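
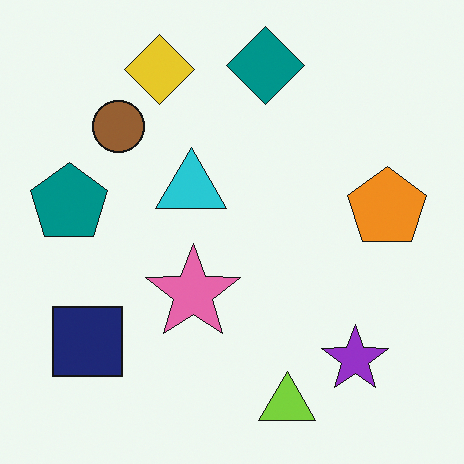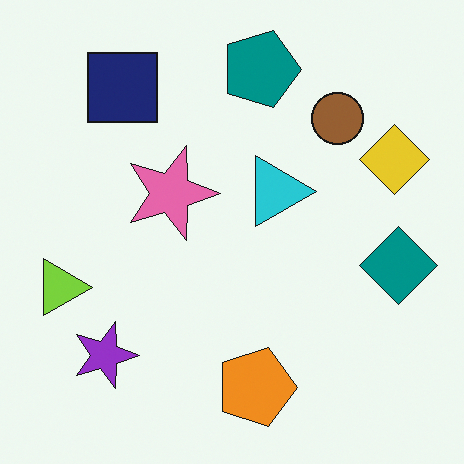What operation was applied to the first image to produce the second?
The transformation is: rotated 90° clockwise.

The navy square sits in the bottom-left of the first image and the top-left of the second — consistent with a whole-image 90° clockwise rotation.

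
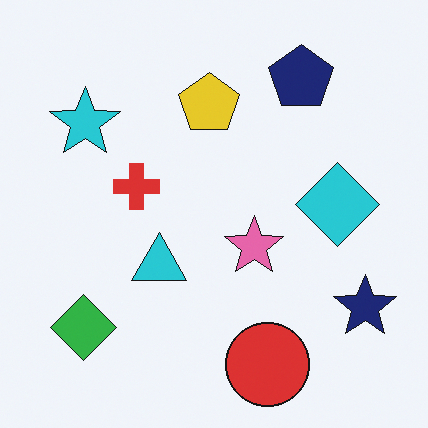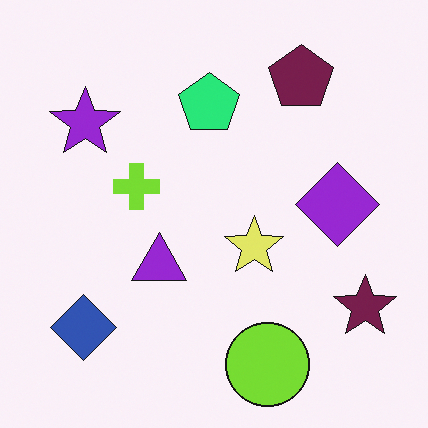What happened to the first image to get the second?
It was hue-shifted through roughly a third of the color wheel.

Every shape's color has rotated by the same amount around the hue wheel — a uniform hue shift.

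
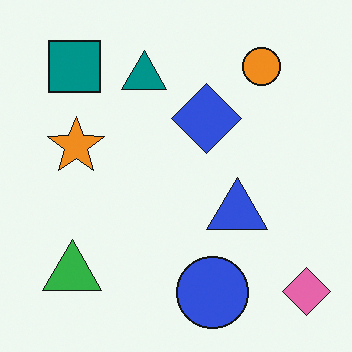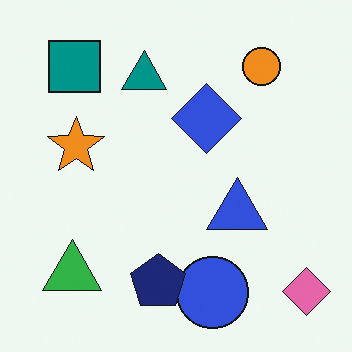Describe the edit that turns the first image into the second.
It was overlaid with an additional navy pentagon.

A navy pentagon appears in the second image that is absent from the first.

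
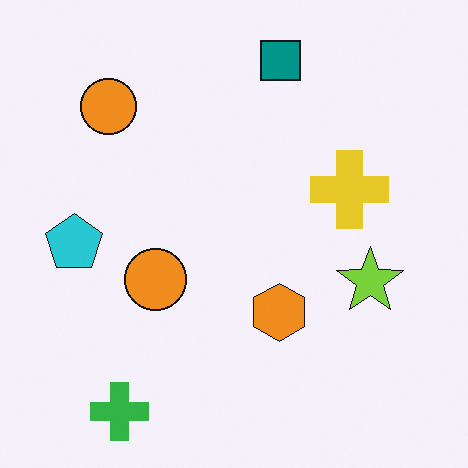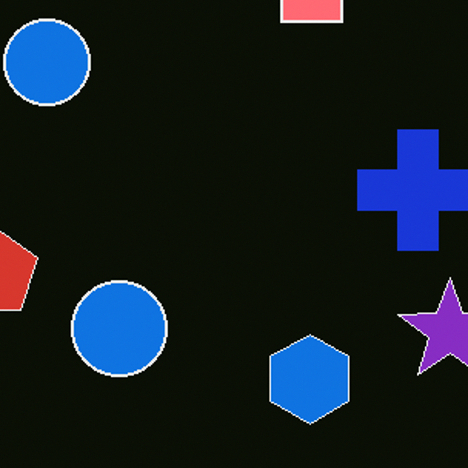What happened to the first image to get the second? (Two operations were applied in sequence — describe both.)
The image was color-inverted (negative), then cropped slightly and scaled back up.

The light background has become dark and every shape's color is its complement — a photographic negative. The visible shapes are larger and the field of view is narrower; shapes near the original edges may be partly or wholly outside the frame — a crop-and-rescale.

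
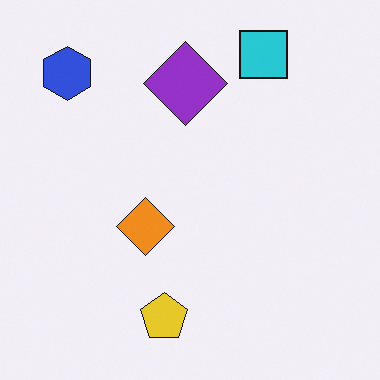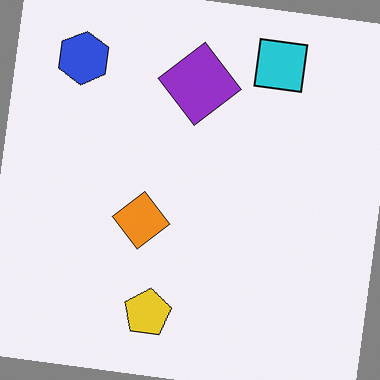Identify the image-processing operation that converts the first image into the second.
The second image is the first rotated clockwise by a small amount.

Every shape is tilted by the same angle and the image corners show triangular fill wedges — a whole-image rotation by a non-right angle.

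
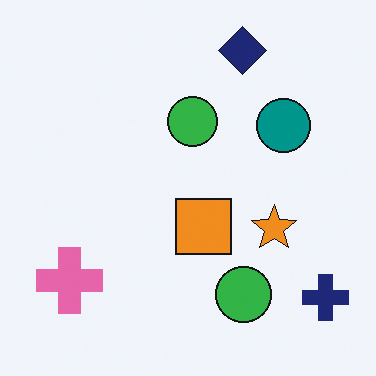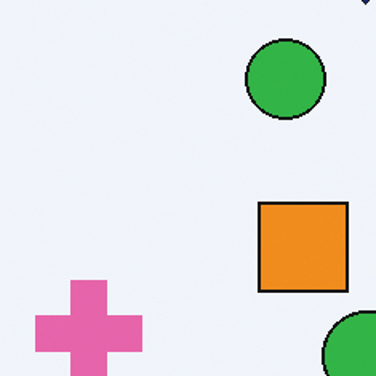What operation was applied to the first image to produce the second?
It was cropped slightly and scaled back up.

The visible shapes are larger and the field of view is narrower; shapes near the original edges may be partly or wholly outside the frame — a crop-and-rescale.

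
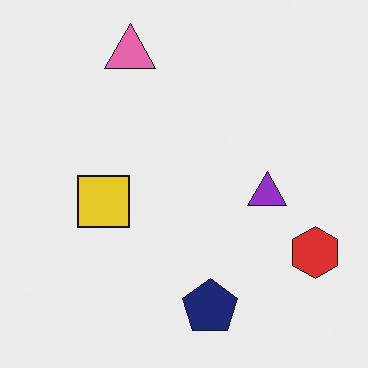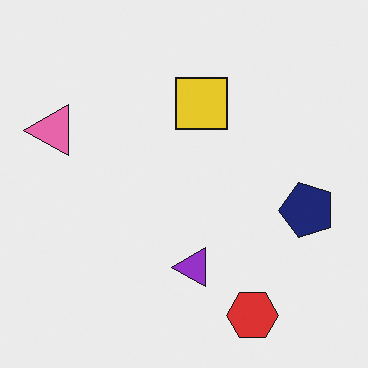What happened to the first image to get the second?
Transposed (reflected across the top-left ↔ bottom-right diagonal).

Shapes have swapped their row and column positions — what was in the top-right is now in the bottom-left — a diagonal reflection.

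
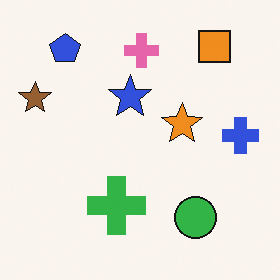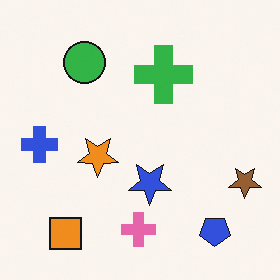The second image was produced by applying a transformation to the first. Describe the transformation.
The second image is the first rotated 180°.

The orange square sits in the top-right of the first image and the bottom-left of the second — consistent with a whole-image 180° rotation.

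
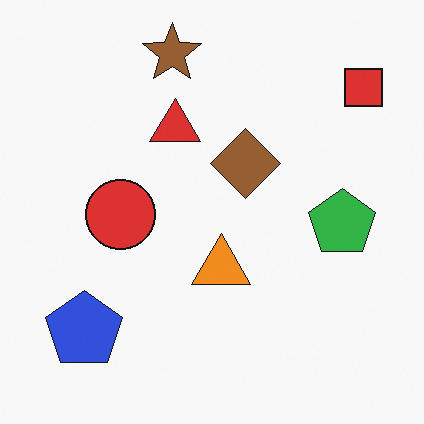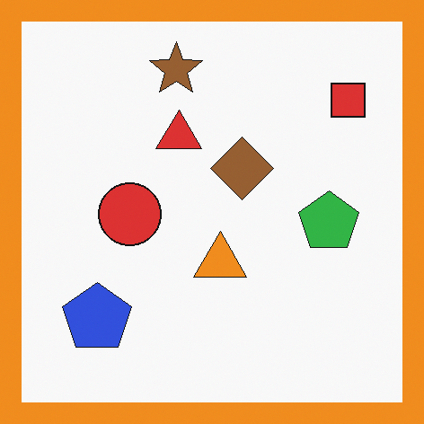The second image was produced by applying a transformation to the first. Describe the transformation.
The image was framed with a orange border.

A solid orange frame runs around the edge of the second image, with the content slightly shrunk inside it.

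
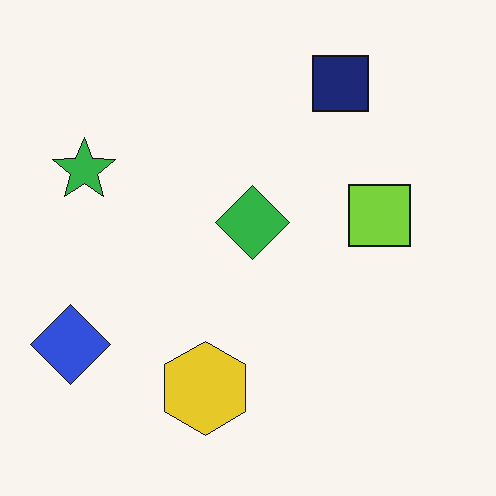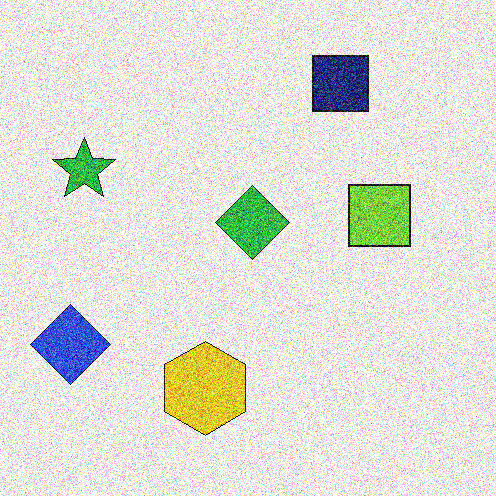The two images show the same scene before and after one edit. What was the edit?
The transformation is: degraded with a thick layer of grain.

Random speckle covers the whole image, including the flat background.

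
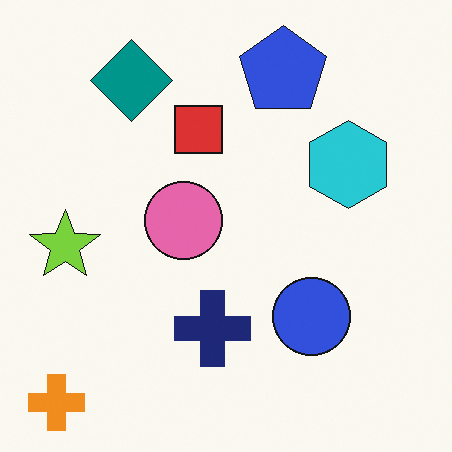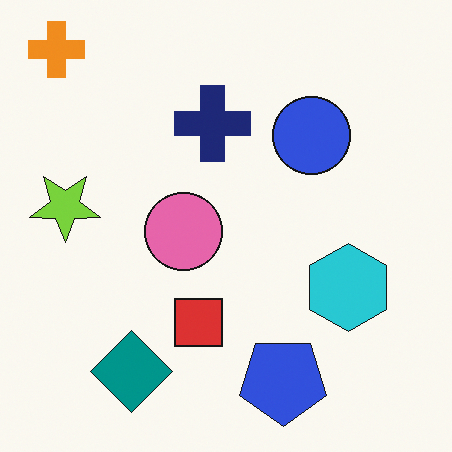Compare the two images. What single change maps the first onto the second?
Flipped vertically (top ↔ bottom).

The orange cross is in the bottom-left of the first image and the top-left of the second — shapes on opposite sides of the horizontal midline have swapped in a mirror flip.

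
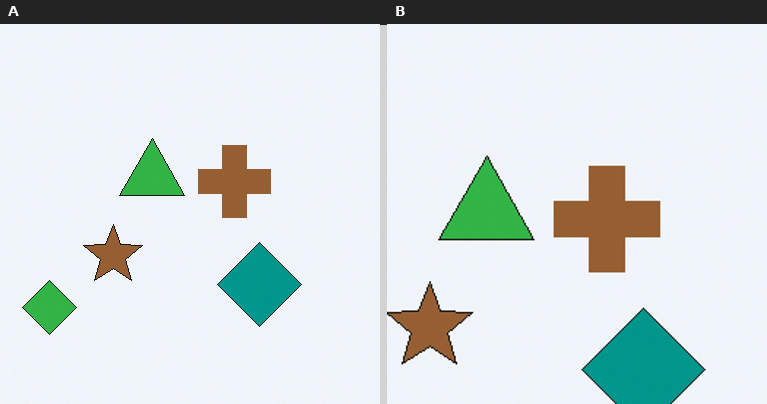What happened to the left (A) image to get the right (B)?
The transformation is: cropped slightly and scaled back up.

The visible shapes are larger and the field of view is narrower; shapes near the original edges may be partly or wholly outside the frame — a crop-and-rescale.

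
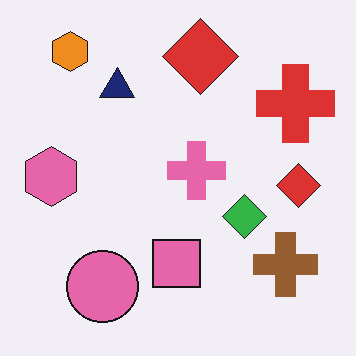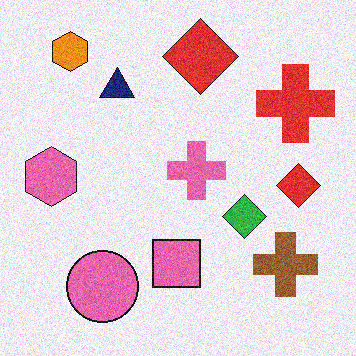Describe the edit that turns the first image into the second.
The second image is the first degraded with visible gaussian noise.

Random speckle covers the whole image, including the flat background.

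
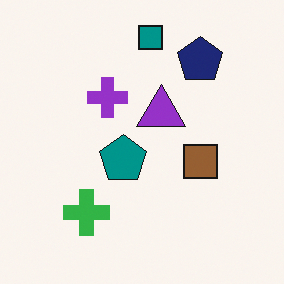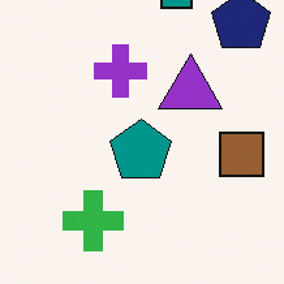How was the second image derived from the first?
This is the original image cropped slightly and scaled back up.

The visible shapes are larger and the field of view is narrower; shapes near the original edges may be partly or wholly outside the frame — a crop-and-rescale.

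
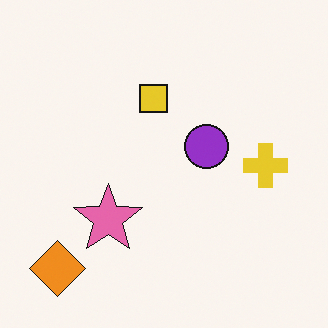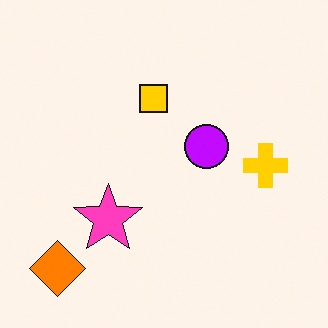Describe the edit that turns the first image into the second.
The image was made much more vivid (saturation change).

All colors are more vivid — a global saturation change.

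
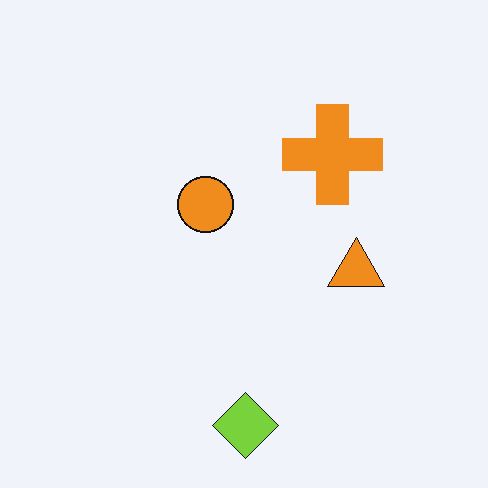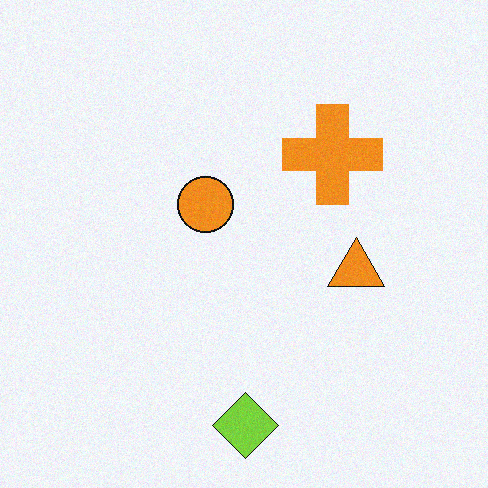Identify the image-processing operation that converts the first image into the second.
The second image is the first degraded with a light layer of grain.

Random speckle covers the whole image, including the flat background.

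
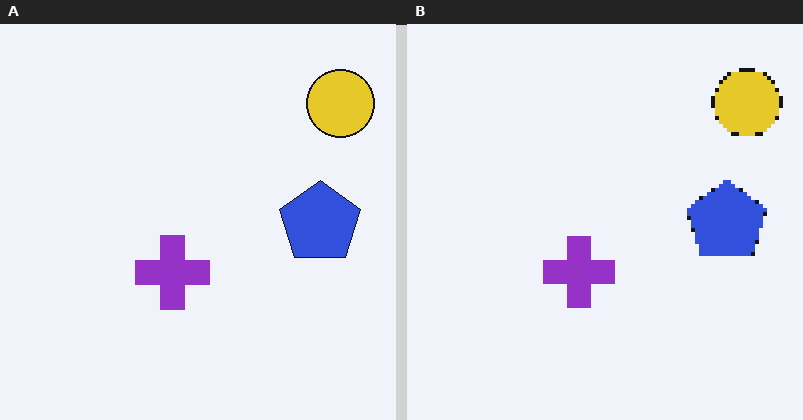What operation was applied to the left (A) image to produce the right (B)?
Lightly pixelated (a mild mosaic effect).

Shapes are reduced to large square blocks; fine edges and outlines are lost — a downscale-then-upscale (mosaic) effect.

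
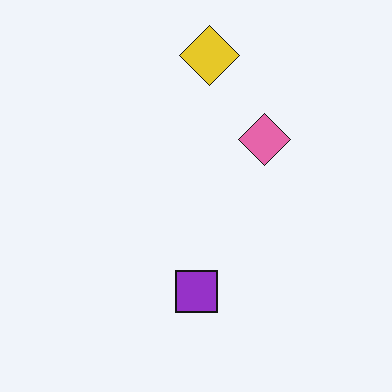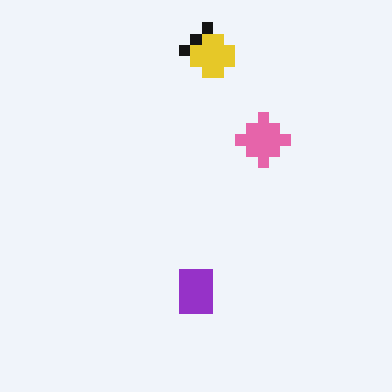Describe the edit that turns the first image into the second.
Coarsely pixelated.

Shapes are reduced to large square blocks; fine edges and outlines are lost — a downscale-then-upscale (mosaic) effect.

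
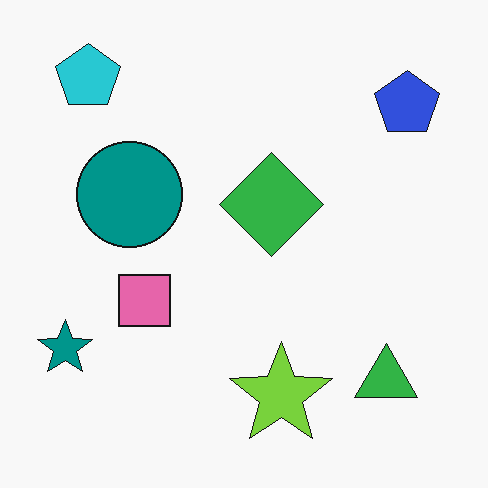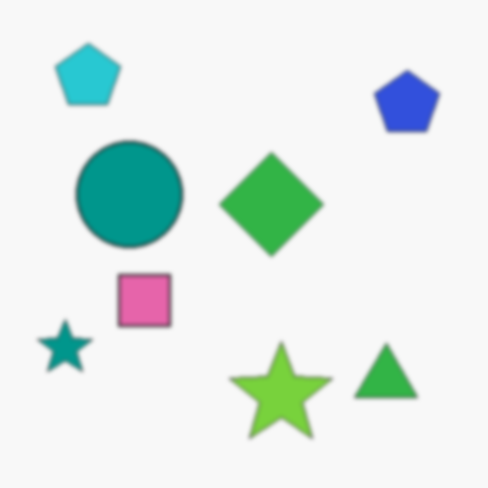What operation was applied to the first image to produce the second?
The transformation is: slightly softened.

Shape edges and outlines are uniformly softened across the whole image.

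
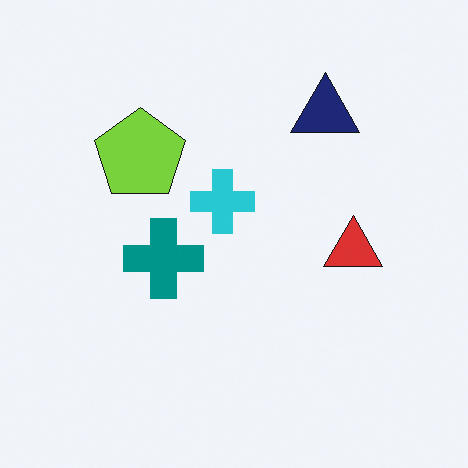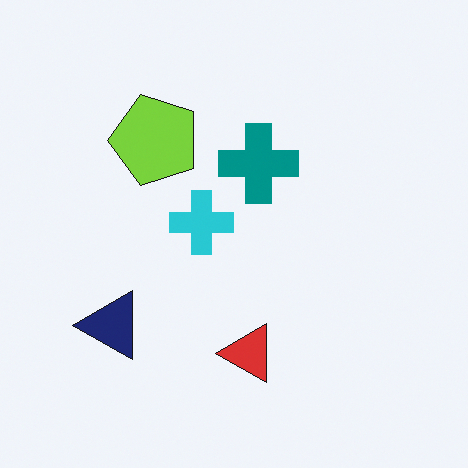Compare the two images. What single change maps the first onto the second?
The second image is the first transposed (reflected across the top-left ↔ bottom-right diagonal).

Shapes have swapped their row and column positions — what was in the top-right is now in the bottom-left — a diagonal reflection.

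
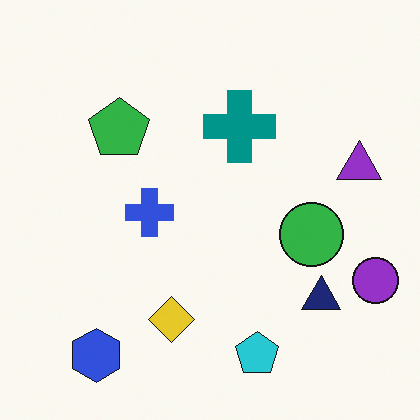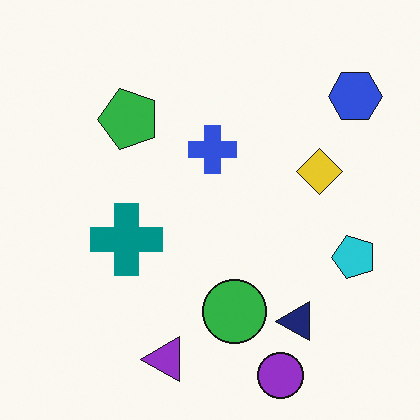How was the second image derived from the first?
This is the original image transposed (reflected across the top-left ↔ bottom-right diagonal).

Shapes have swapped their row and column positions — what was in the top-right is now in the bottom-left — a diagonal reflection.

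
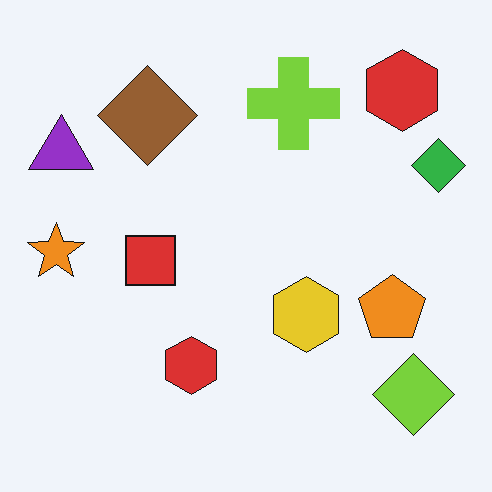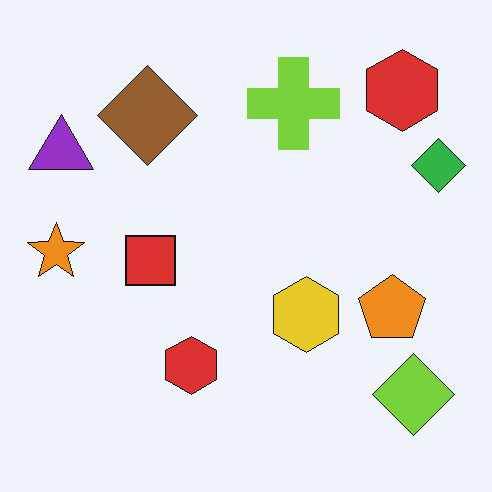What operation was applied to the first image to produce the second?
The transformation is: JPEG-compressed with visible artifacts.

Blocky 8×8 compression artifacts appear around shape edges and the flat background shows ringing — characteristic JPEG degradation.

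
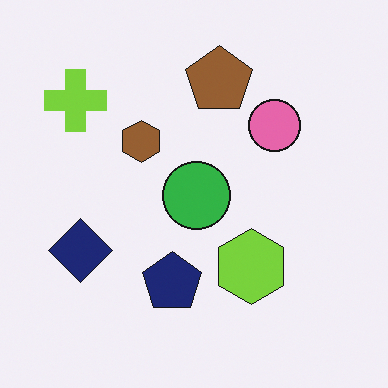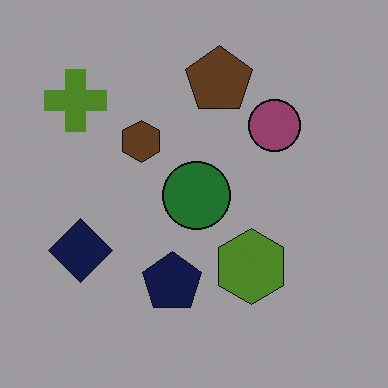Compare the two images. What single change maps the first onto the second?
This is the original image darkened a lot.

Every pixel — background and shapes alike — is uniformly darkened.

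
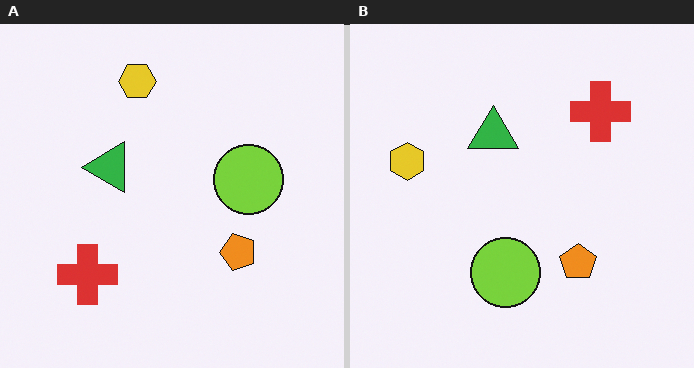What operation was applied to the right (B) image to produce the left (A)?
The image was transposed (reflected across the top-left ↔ bottom-right diagonal).

Shapes have swapped their row and column positions — what was in the top-right is now in the bottom-left — a diagonal reflection.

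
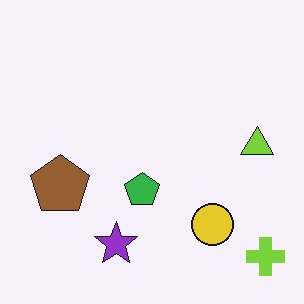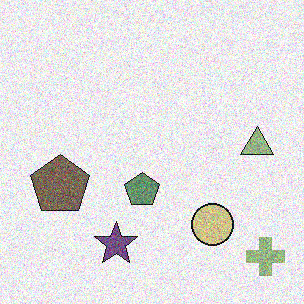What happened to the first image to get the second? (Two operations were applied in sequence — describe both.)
It was made much more muted (saturation change), then degraded with a thick layer of grain.

All colors are more muted and greyish — a global saturation change. Random speckle covers the whole image, including the flat background.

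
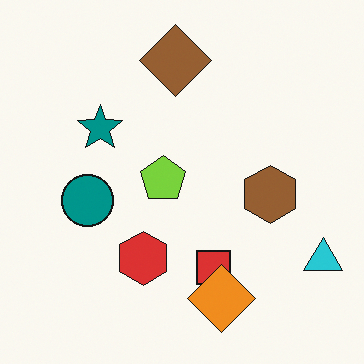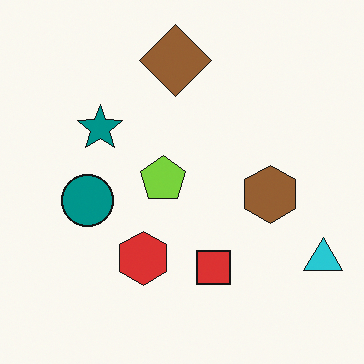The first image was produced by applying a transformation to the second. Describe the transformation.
The image was overlaid with an additional orange diamond.

An orange diamond appears in the first image that is absent from the second.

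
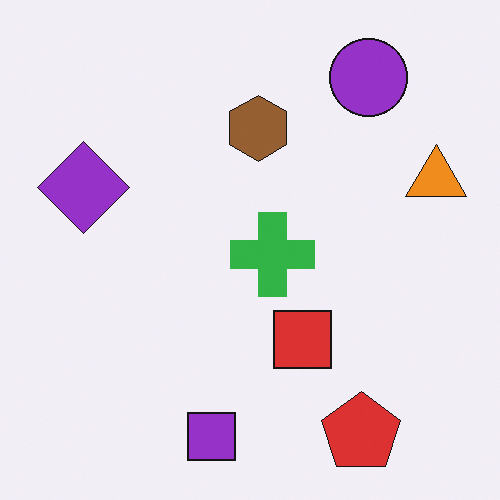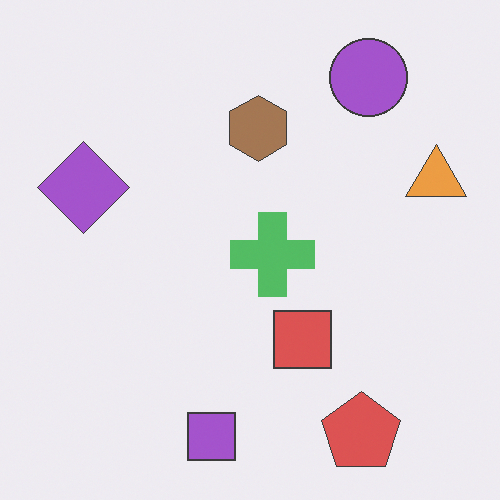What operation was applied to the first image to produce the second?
The transformation is: given slightly reduced contrast.

Tones are pushed toward mid-grey across the whole image — a global contrast change.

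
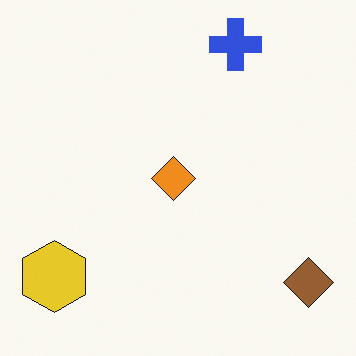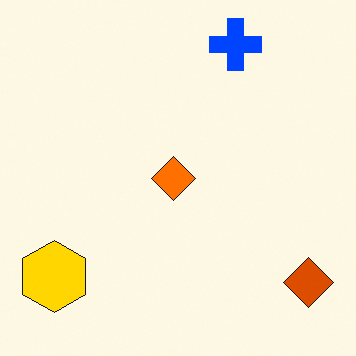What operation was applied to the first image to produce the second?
The image was heavily oversaturated.

All colors are more vivid — a global saturation change.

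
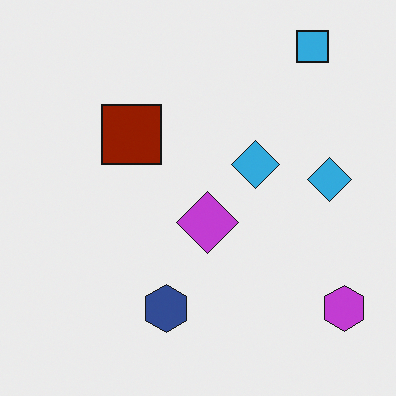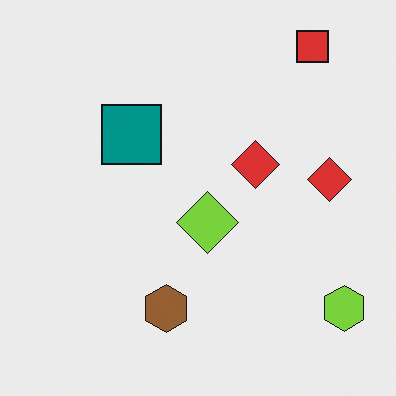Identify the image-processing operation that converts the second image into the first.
The first image is the second hue-shifted by a large amount.

Every shape's color has rotated by the same amount around the hue wheel — a uniform hue shift.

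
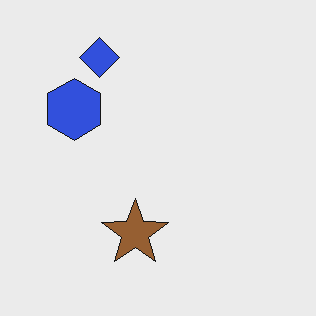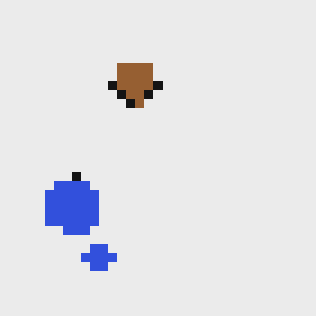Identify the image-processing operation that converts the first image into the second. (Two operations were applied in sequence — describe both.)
The second image is the first flipped vertically (top ↔ bottom), then heavily pixelated into large blocks.

The blue diamond is in the top-left of the first image and the bottom-left of the second — shapes on opposite sides of the horizontal midline have swapped in a mirror flip. Shapes are reduced to large square blocks; fine edges and outlines are lost — a downscale-then-upscale (mosaic) effect.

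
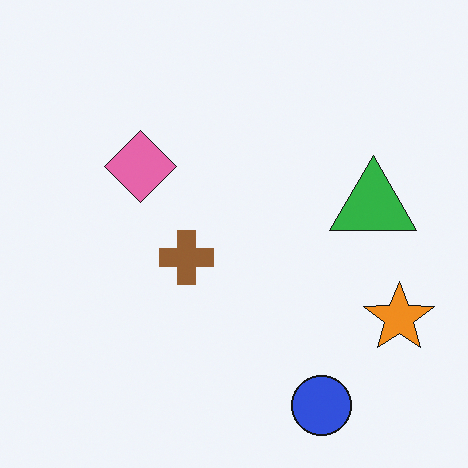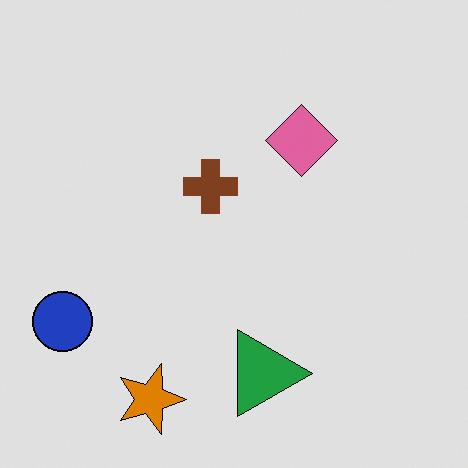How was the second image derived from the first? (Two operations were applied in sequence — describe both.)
The image was rotated 90° clockwise, then moderately posterized.

The blue circle sits in the bottom-right of the first image and the bottom-left of the second — consistent with a whole-image 90° clockwise rotation. Each flat color has snapped to a coarser quantized level — most visibly, the near-white background has dropped to a flat grey.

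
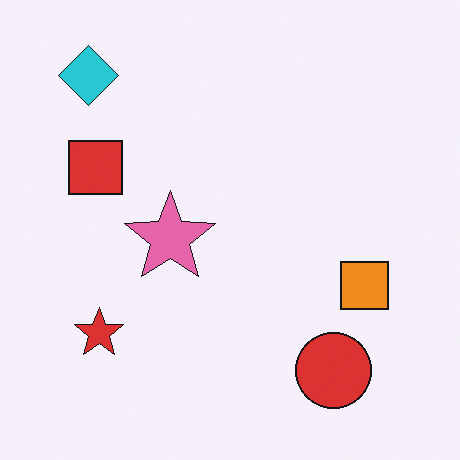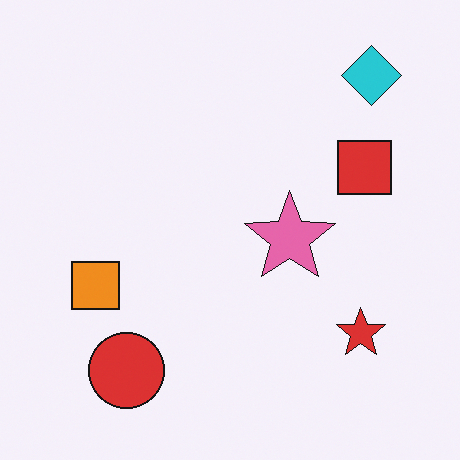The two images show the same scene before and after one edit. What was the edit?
The image was flipped horizontally (left ↔ right).

The cyan diamond is in the top-left of the first image and the top-right of the second — shapes on opposite sides of the vertical midline have swapped in a mirror flip.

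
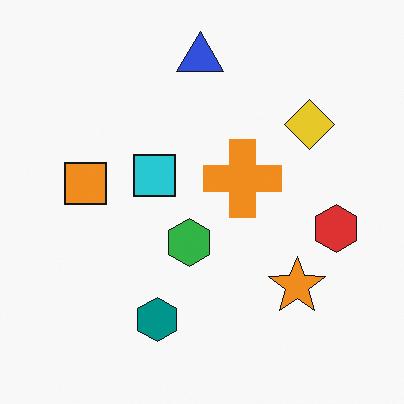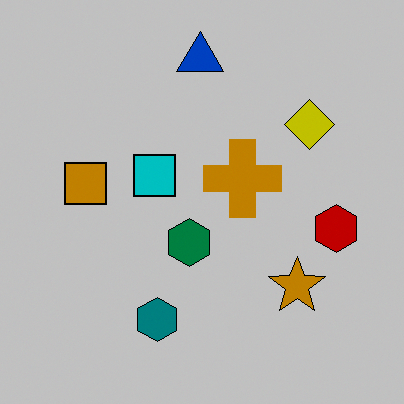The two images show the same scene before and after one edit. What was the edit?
It was aggressively posterized.

Each flat color has snapped to a coarser quantized level — most visibly, the near-white background has dropped to a flat grey.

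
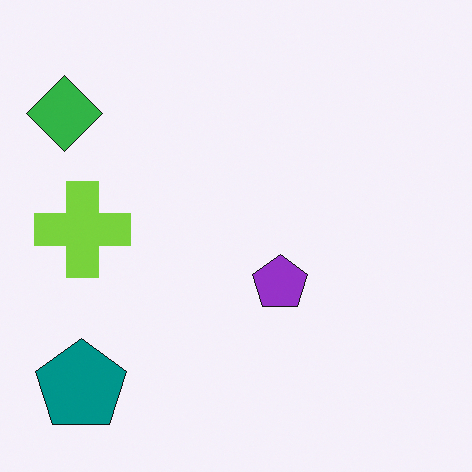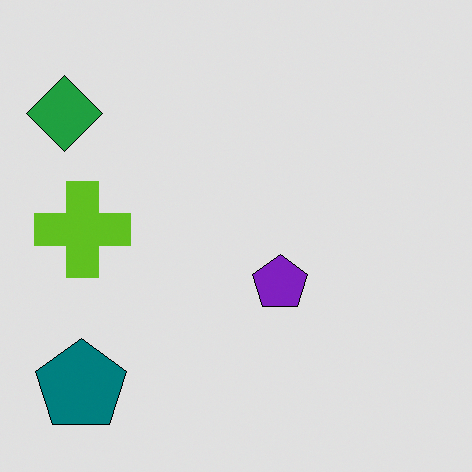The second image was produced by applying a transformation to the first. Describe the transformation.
The transformation is: posterized to a reduced palette.

Each flat color has snapped to a coarser quantized level — most visibly, the near-white background has dropped to a flat grey.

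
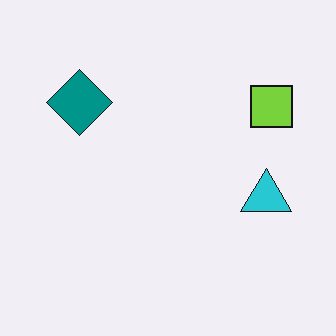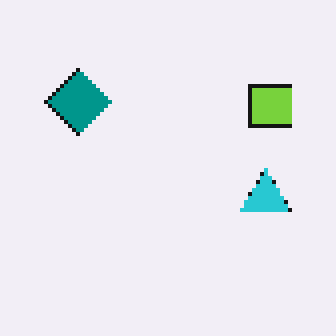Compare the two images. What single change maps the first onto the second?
The transformation is: mildly pixelated.

Shapes are reduced to large square blocks; fine edges and outlines are lost — a downscale-then-upscale (mosaic) effect.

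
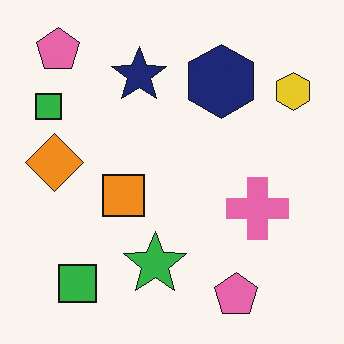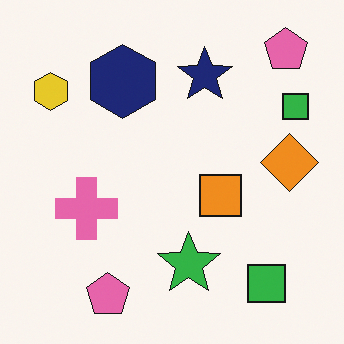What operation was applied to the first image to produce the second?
The image was flipped horizontally (left ↔ right).

The yellow hexagon is in the top-right of the first image and the top-left of the second — shapes on opposite sides of the vertical midline have swapped in a mirror flip.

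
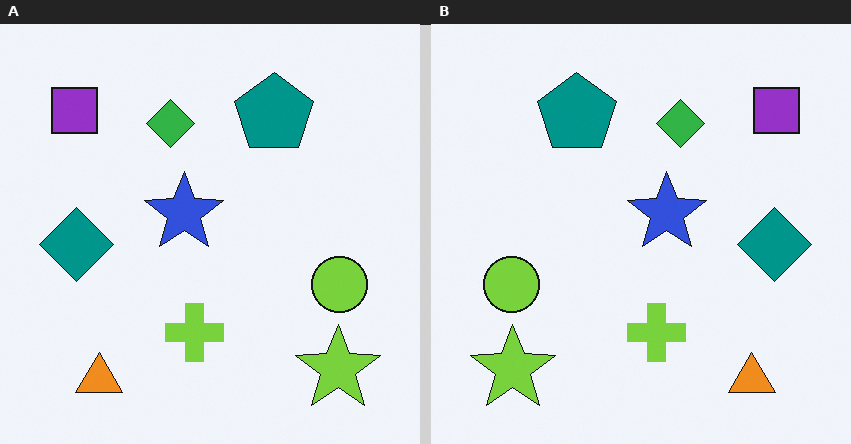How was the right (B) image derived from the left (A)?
It was flipped horizontally (left ↔ right).

The purple square is in the top-left of the left (A) image and the top-right of the right (B) — shapes on opposite sides of the vertical midline have swapped in a mirror flip.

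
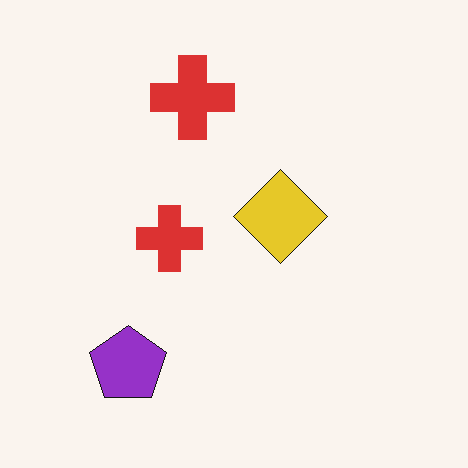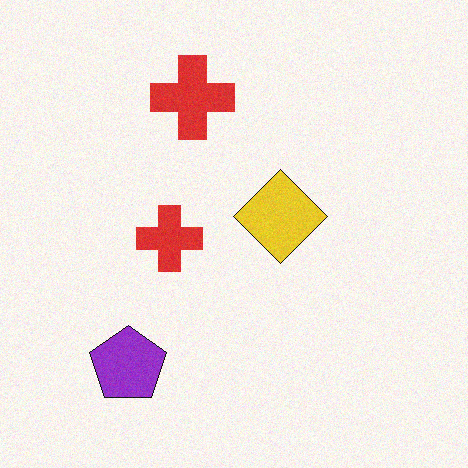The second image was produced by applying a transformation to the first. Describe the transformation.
The second image is the first degraded with a light layer of grain.

Random speckle covers the whole image, including the flat background.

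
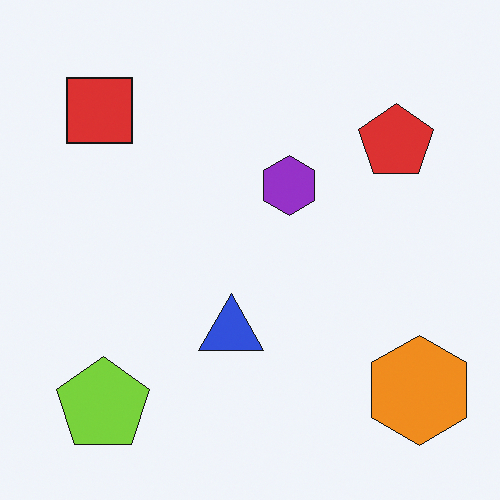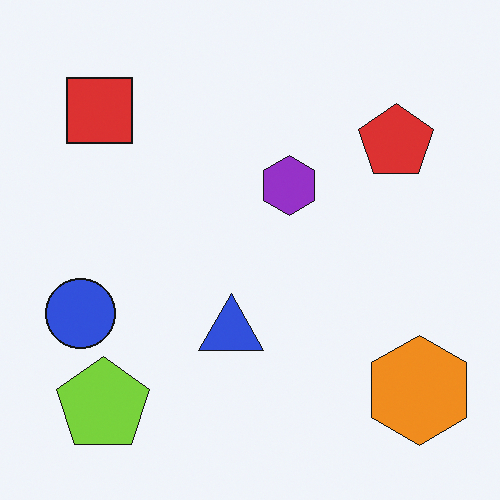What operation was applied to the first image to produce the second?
This is the original image overlaid with an additional blue circle.

A blue circle appears in the second image that is absent from the first.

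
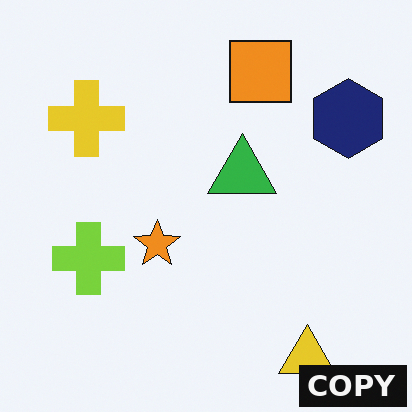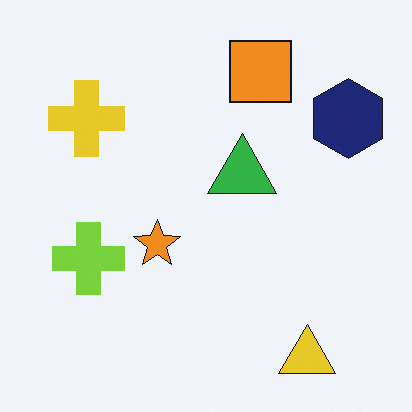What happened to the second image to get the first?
This is the original image watermarked with the text "COPY" in the lower-right corner.

A dark label reading "COPY" appears in the lower-right corner.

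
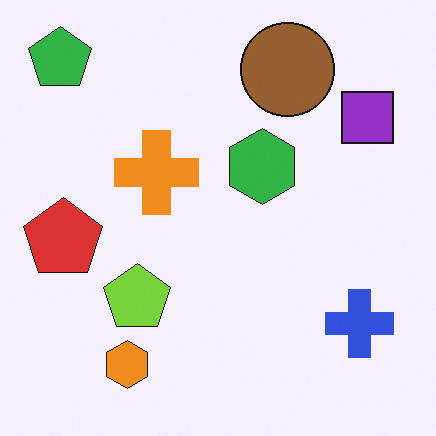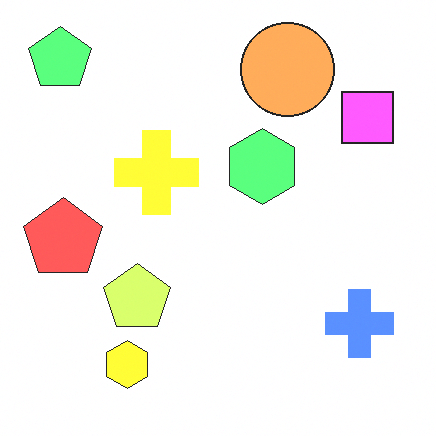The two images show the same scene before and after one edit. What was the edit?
The transformation is: substantially brightened.

Every pixel — background and shapes alike — is uniformly brightened.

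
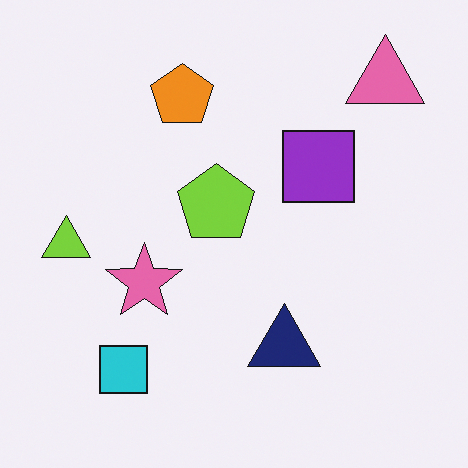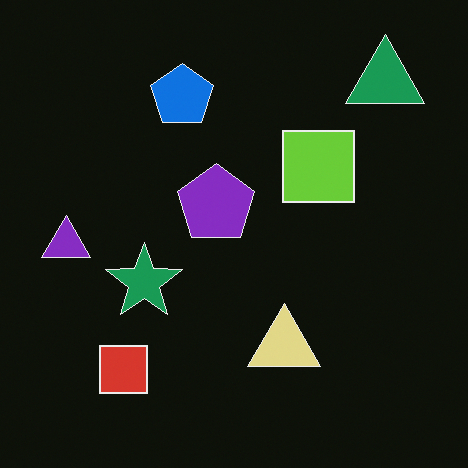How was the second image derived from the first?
Color-inverted (negative).

The light background has become dark and every shape's color is its complement — a photographic negative.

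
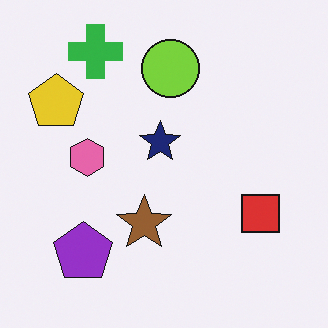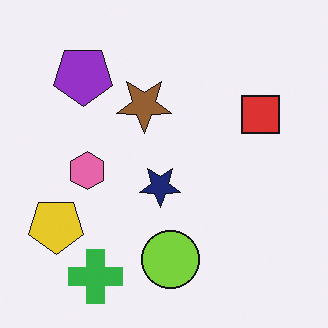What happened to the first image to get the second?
The transformation is: flipped vertically (top ↔ bottom).

The green cross is in the top-left of the first image and the bottom-left of the second — shapes on opposite sides of the horizontal midline have swapped in a mirror flip.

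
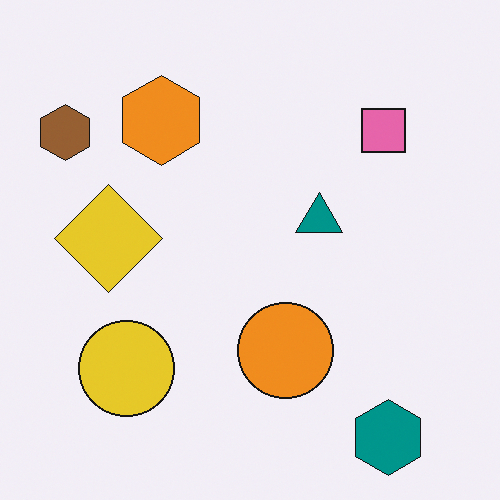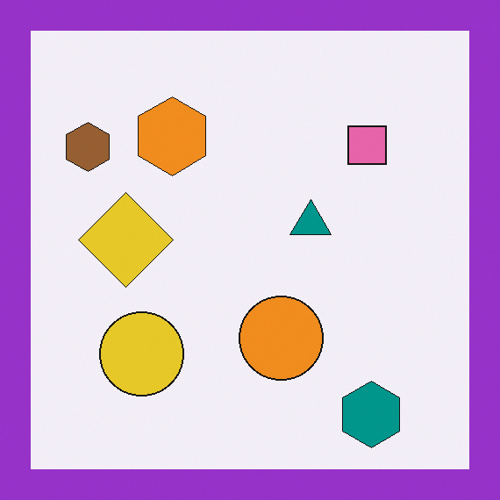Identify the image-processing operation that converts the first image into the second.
Framed with a purple border.

A solid purple frame runs around the edge of the second image, with the content slightly shrunk inside it.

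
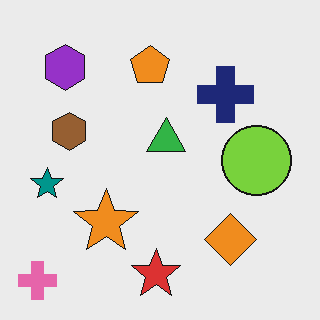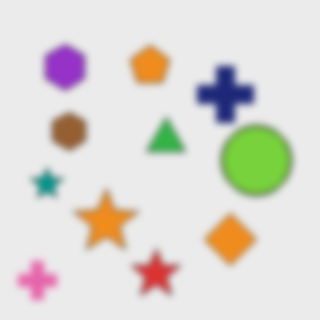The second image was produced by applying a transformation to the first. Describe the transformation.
It was noticeably gaussian-blurred.

Shape edges and outlines are uniformly softened across the whole image.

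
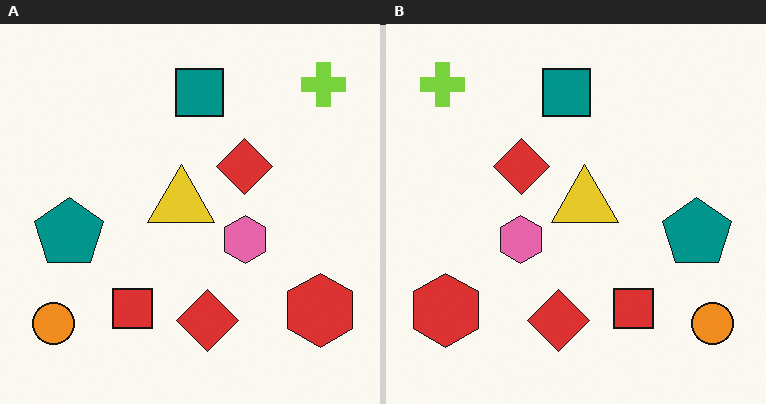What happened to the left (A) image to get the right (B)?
The right (B) image is the left (A) flipped horizontally (left ↔ right).

The orange circle is in the bottom-left of the left (A) image and the bottom-right of the right (B) — shapes on opposite sides of the vertical midline have swapped in a mirror flip.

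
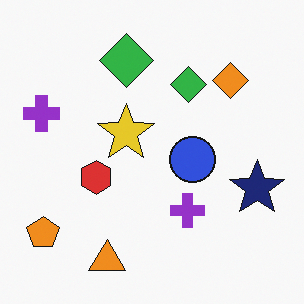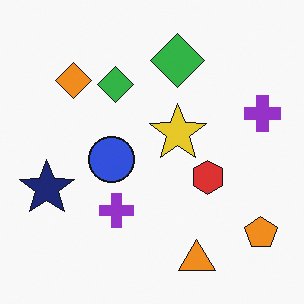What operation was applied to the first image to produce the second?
The image was flipped horizontally (left ↔ right).

The orange pentagon is in the bottom-left of the first image and the bottom-right of the second — shapes on opposite sides of the vertical midline have swapped in a mirror flip.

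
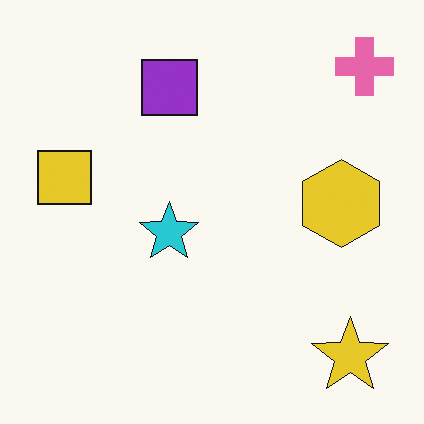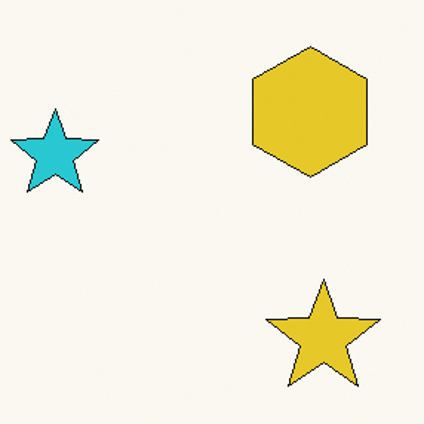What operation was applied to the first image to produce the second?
The transformation is: cropped slightly and scaled back up.

The visible shapes are larger and the field of view is narrower; shapes near the original edges may be partly or wholly outside the frame — a crop-and-rescale.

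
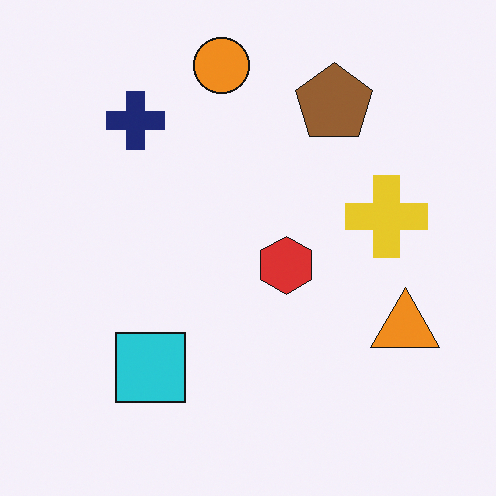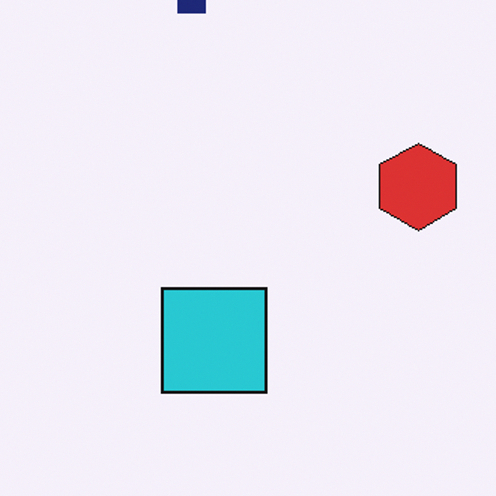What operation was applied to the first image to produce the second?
The second image is the first cropped to a modestly smaller region and rescaled.

The visible shapes are larger and the field of view is narrower; shapes near the original edges may be partly or wholly outside the frame — a crop-and-rescale.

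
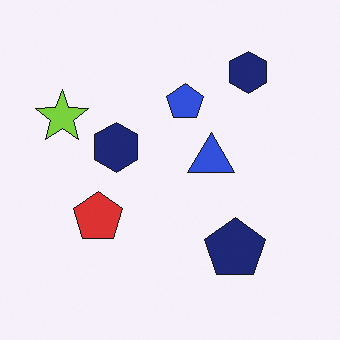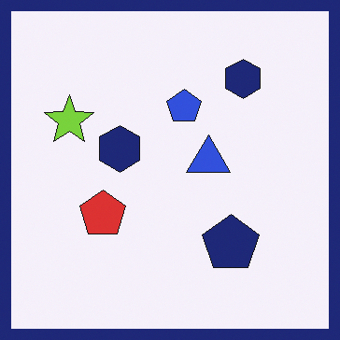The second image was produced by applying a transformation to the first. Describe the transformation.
The transformation is: framed with a navy border.

A solid navy frame runs around the edge of the second image, with the content slightly shrunk inside it.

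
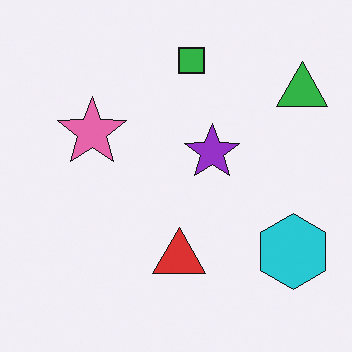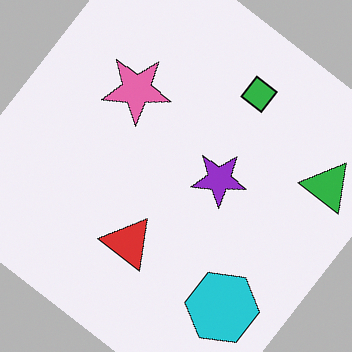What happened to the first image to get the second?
The image was rotated clockwise by a large amount — several tens of degrees.

Every shape is tilted by the same angle and the image corners show triangular fill wedges — a whole-image rotation by a non-right angle.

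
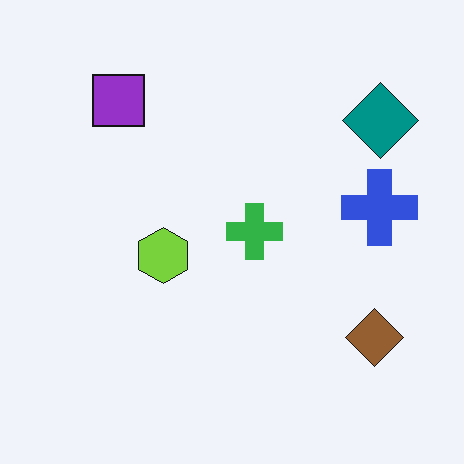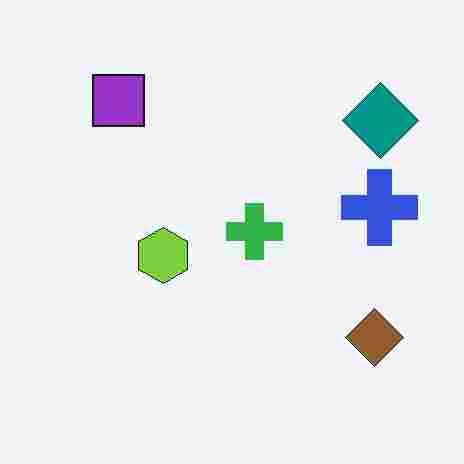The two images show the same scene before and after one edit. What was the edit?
It was heavily JPEG-compressed with obvious blocking artifacts.

Blocky 8×8 compression artifacts appear around shape edges and the flat background shows ringing — characteristic JPEG degradation.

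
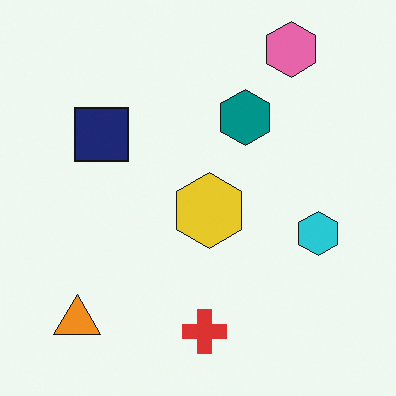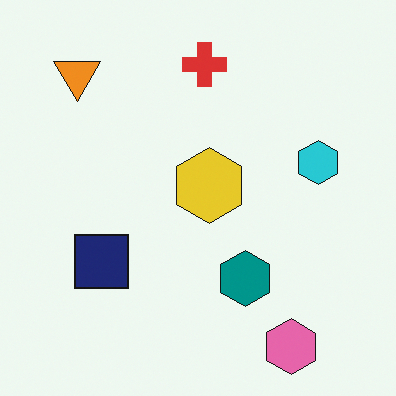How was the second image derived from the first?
The image was flipped vertically (top ↔ bottom).

The pink hexagon is in the top-right of the first image and the bottom-right of the second — shapes on opposite sides of the horizontal midline have swapped in a mirror flip.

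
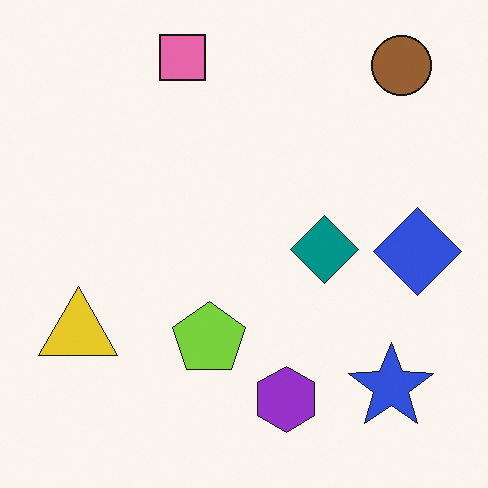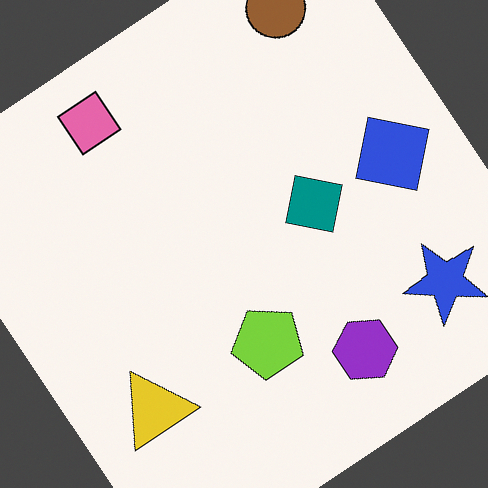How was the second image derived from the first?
The transformation is: rotated counter-clockwise by a large amount — several tens of degrees.

Every shape is tilted by the same angle and the image corners show triangular fill wedges — a whole-image rotation by a non-right angle.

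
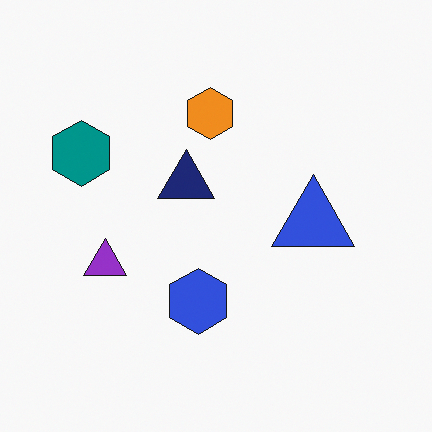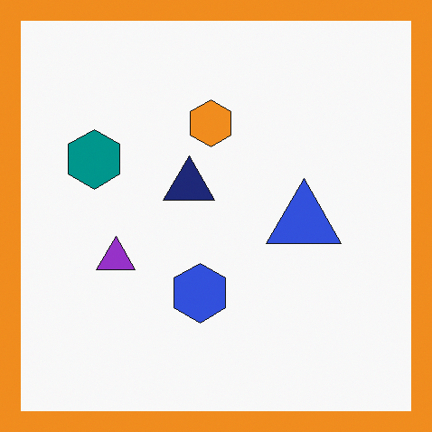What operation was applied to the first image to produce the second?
The transformation is: framed with a orange border.

A solid orange frame runs around the edge of the second image, with the content slightly shrunk inside it.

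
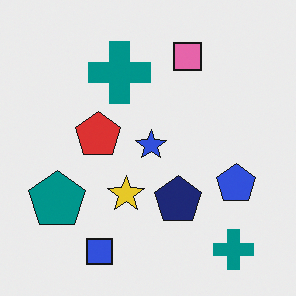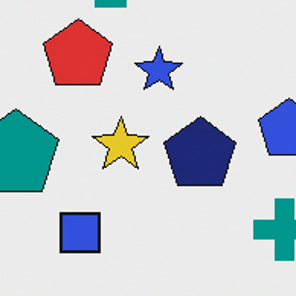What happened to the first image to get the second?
The image was cropped to a modestly smaller region and rescaled.

The visible shapes are larger and the field of view is narrower; shapes near the original edges may be partly or wholly outside the frame — a crop-and-rescale.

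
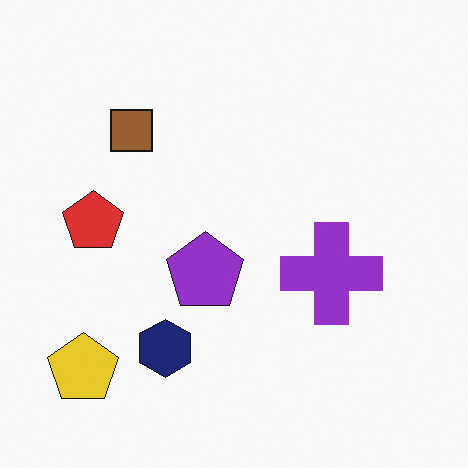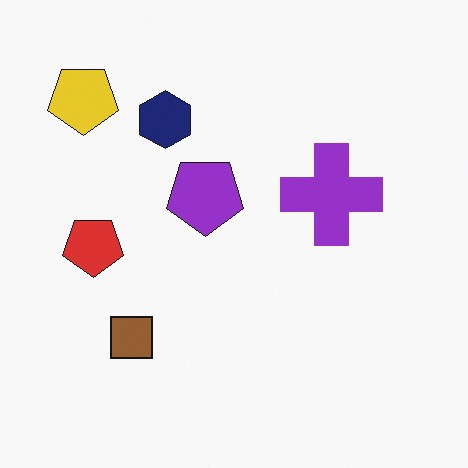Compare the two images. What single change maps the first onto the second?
It was flipped vertically (top ↔ bottom).

The yellow pentagon is in the bottom-left of the first image and the top-left of the second — shapes on opposite sides of the horizontal midline have swapped in a mirror flip.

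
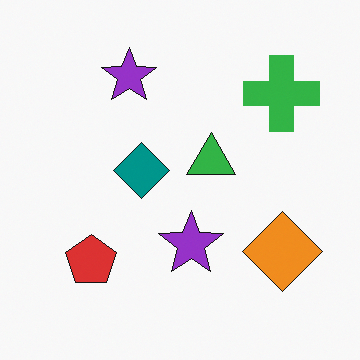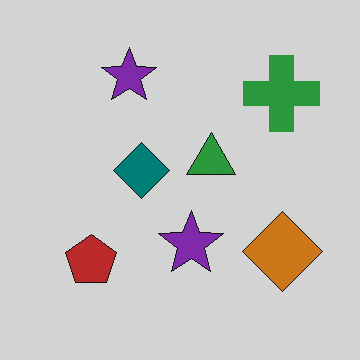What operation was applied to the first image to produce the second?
The second image is the first slightly darkened.

Every pixel — background and shapes alike — is uniformly darkened.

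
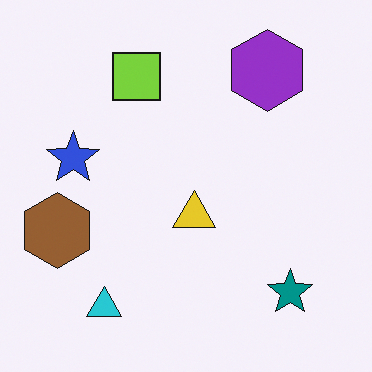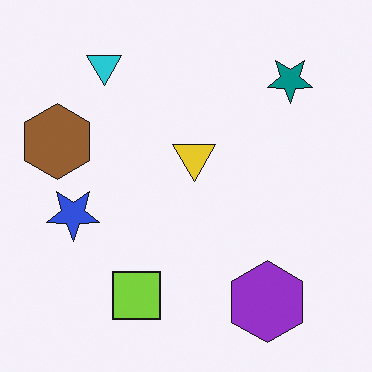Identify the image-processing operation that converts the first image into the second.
This is the original image flipped vertically (top ↔ bottom).

The cyan triangle is in the bottom-left of the first image and the top-left of the second — shapes on opposite sides of the horizontal midline have swapped in a mirror flip.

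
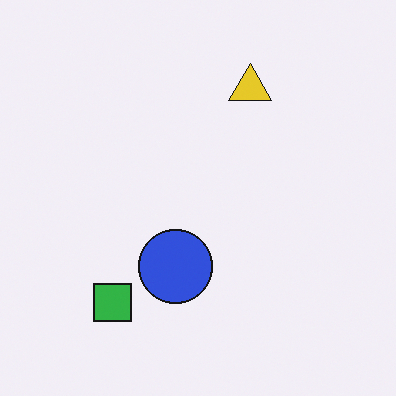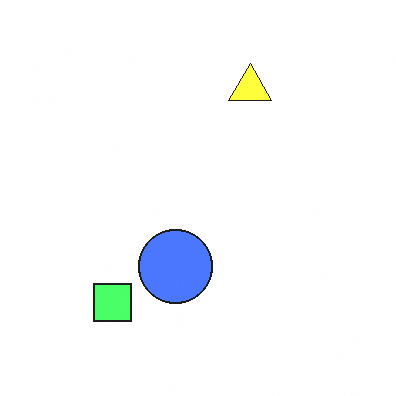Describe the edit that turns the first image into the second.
This is the original image substantially brightened.

Every pixel — background and shapes alike — is uniformly brightened.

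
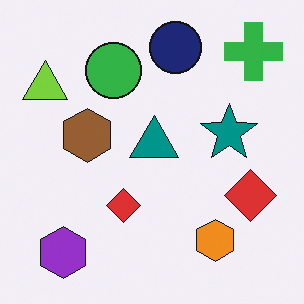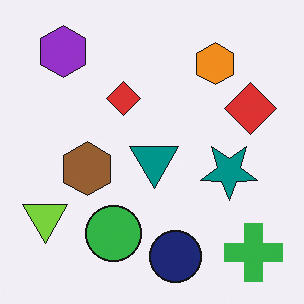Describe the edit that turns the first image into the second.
The second image is the first flipped vertically (top ↔ bottom).

The navy circle is in the top of the first image and the bottom of the second — shapes on opposite sides of the horizontal midline have swapped in a mirror flip.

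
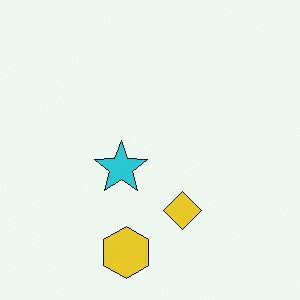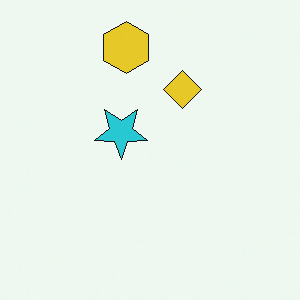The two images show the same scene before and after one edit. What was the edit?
It was flipped vertically (top ↔ bottom).

The yellow hexagon is in the bottom of the first image and the top of the second — shapes on opposite sides of the horizontal midline have swapped in a mirror flip.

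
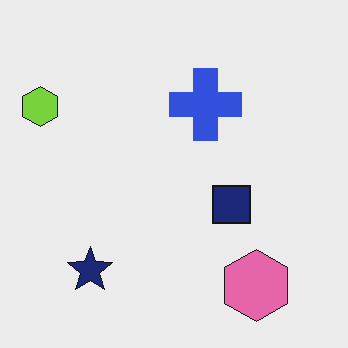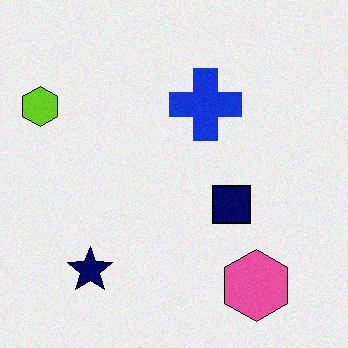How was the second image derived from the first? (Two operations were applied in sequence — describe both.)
The transformation is: given slightly increased contrast, then degraded with light additive noise.

Tones are pushed away from mid-grey across the whole image — a global contrast change. Random speckle covers the whole image, including the flat background.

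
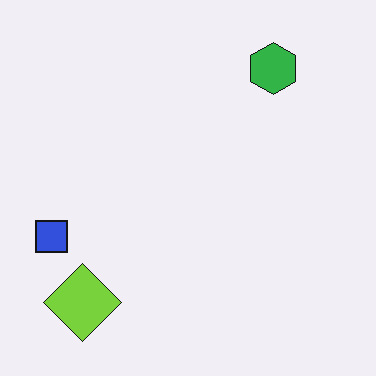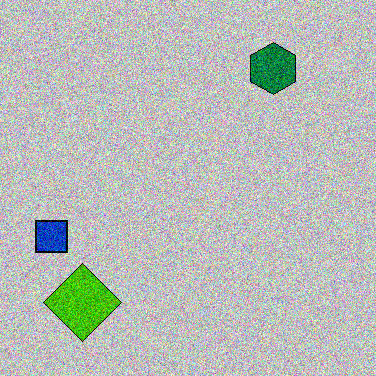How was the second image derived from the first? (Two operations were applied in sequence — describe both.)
The transformation is: aggressively posterized, then degraded with heavy additive noise.

Each flat color has snapped to a coarser quantized level — most visibly, the near-white background has dropped to a flat grey. Random speckle covers the whole image, including the flat background.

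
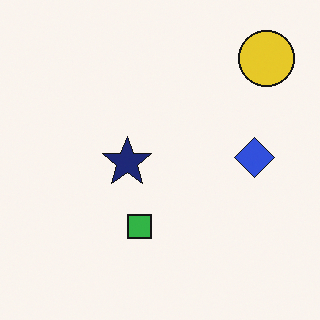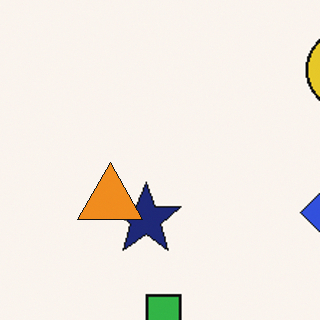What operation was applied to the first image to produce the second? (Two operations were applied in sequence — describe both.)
This is the original image cropped slightly and scaled back up, then overlaid with an additional orange triangle.

The visible shapes are larger and the field of view is narrower; shapes near the original edges may be partly or wholly outside the frame — a crop-and-rescale. An orange triangle appears in the second image that is absent from the first.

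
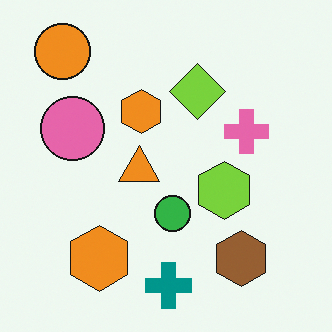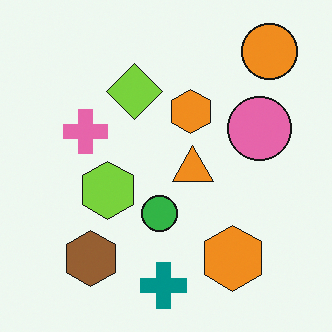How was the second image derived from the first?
Flipped horizontally (left ↔ right).

The orange circle is in the top-left of the first image and the top-right of the second — shapes on opposite sides of the vertical midline have swapped in a mirror flip.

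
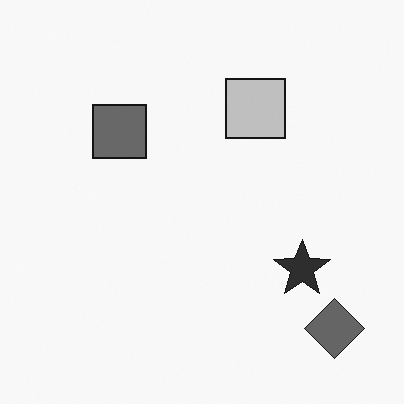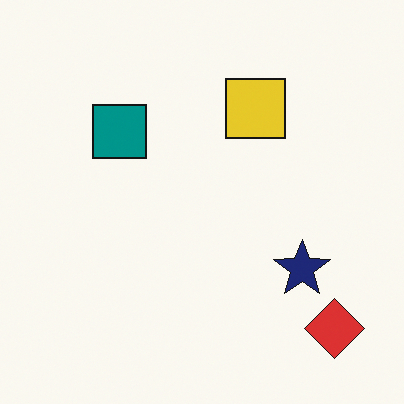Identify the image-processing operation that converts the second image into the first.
The image was converted to grayscale.

All color is removed — every shape is now a shade of grey.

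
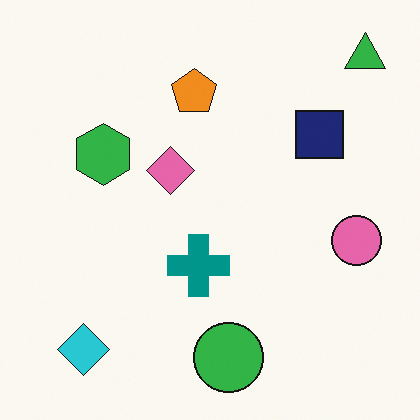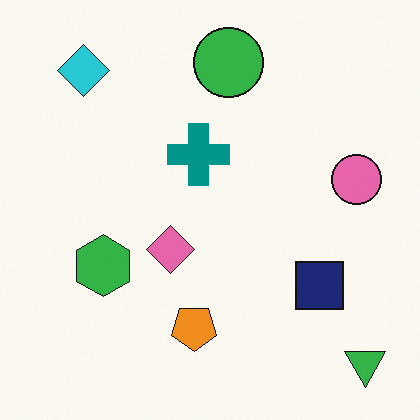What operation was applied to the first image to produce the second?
Flipped vertically (top ↔ bottom).

The green triangle is in the top-right of the first image and the bottom-right of the second — shapes on opposite sides of the horizontal midline have swapped in a mirror flip.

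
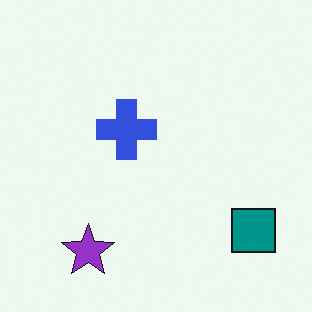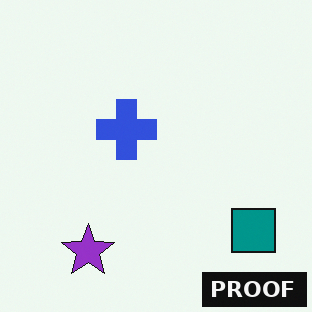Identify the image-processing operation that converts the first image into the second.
Watermarked with the text "PROOF" in the lower-right corner.

A dark label reading "PROOF" appears in the lower-right corner.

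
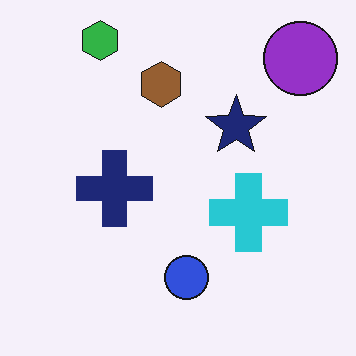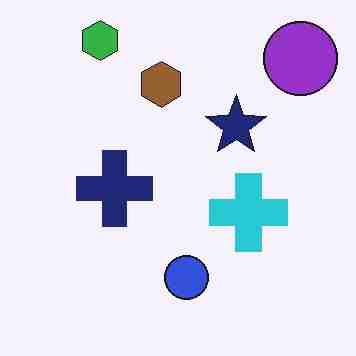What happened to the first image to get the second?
The image was heavily JPEG-compressed with obvious blocking artifacts.

Blocky 8×8 compression artifacts appear around shape edges and the flat background shows ringing — characteristic JPEG degradation.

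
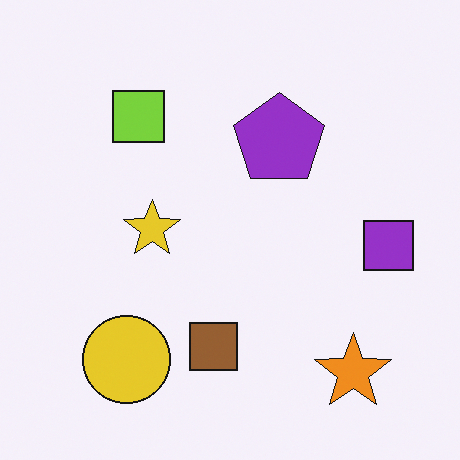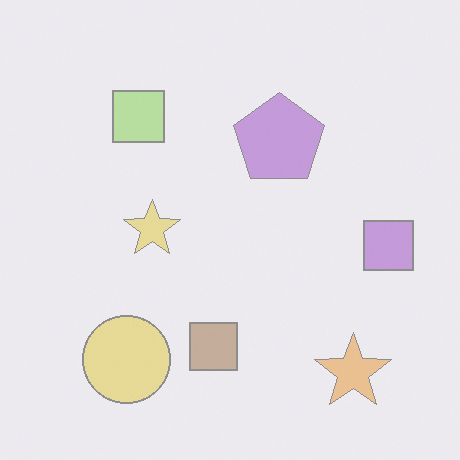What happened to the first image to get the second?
The transformation is: given much lower contrast.

Tones are pushed toward mid-grey across the whole image — a global contrast change.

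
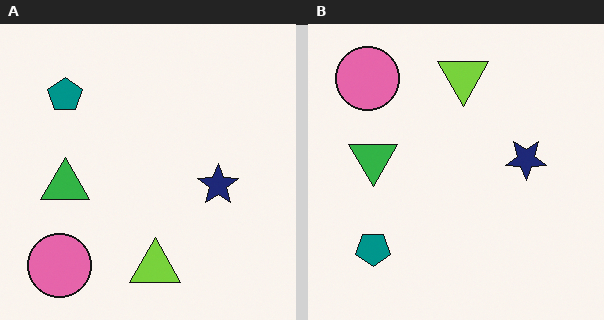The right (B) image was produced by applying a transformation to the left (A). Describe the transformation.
The right (B) image is the left (A) flipped vertically (top ↔ bottom).

The lime triangle is in the bottom of the left (A) image and the top of the right (B) — shapes on opposite sides of the horizontal midline have swapped in a mirror flip.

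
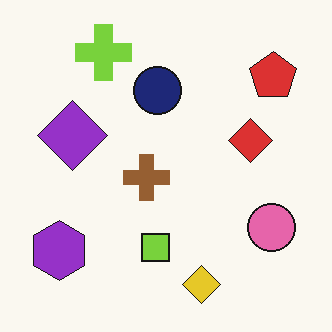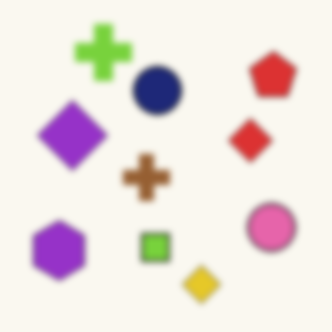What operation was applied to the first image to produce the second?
This is the original image noticeably gaussian-blurred.

Shape edges and outlines are uniformly softened across the whole image.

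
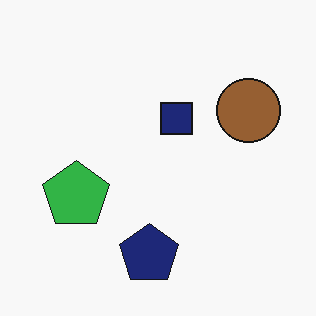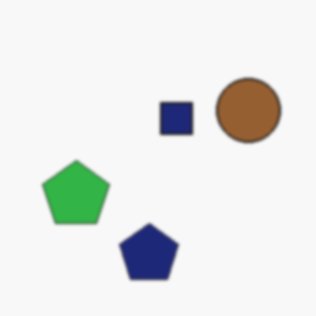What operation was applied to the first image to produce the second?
The second image is the first slightly softened.

Shape edges and outlines are uniformly softened across the whole image.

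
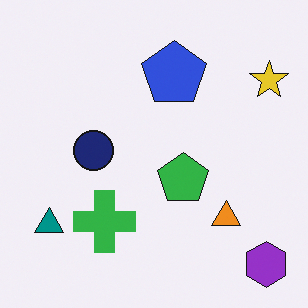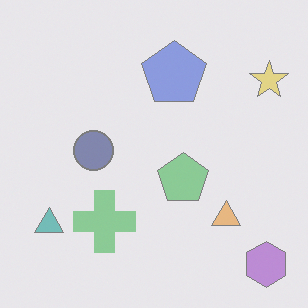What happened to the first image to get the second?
The second image is the first given much lower contrast.

Tones are pushed toward mid-grey across the whole image — a global contrast change.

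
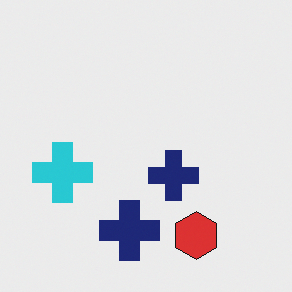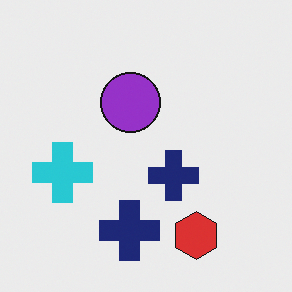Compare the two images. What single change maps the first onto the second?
Overlaid with an additional purple circle.

A purple circle appears in the second image that is absent from the first.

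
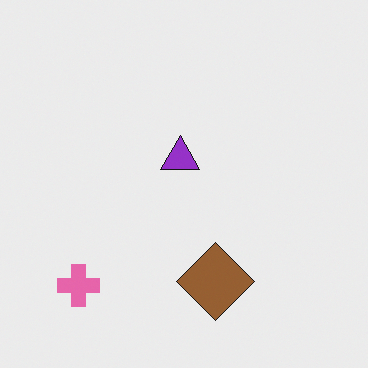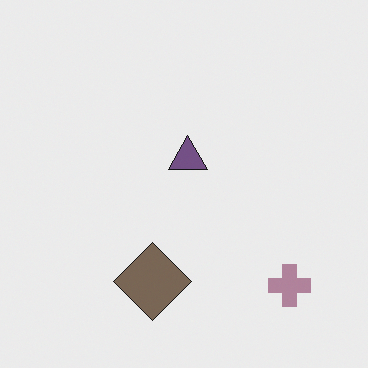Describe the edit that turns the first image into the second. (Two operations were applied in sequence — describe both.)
The image was made much more muted (saturation change), then flipped horizontally (left ↔ right).

All colors are more muted and greyish — a global saturation change. The pink cross is in the bottom-left of the first image and the bottom-right of the second — shapes on opposite sides of the vertical midline have swapped in a mirror flip.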